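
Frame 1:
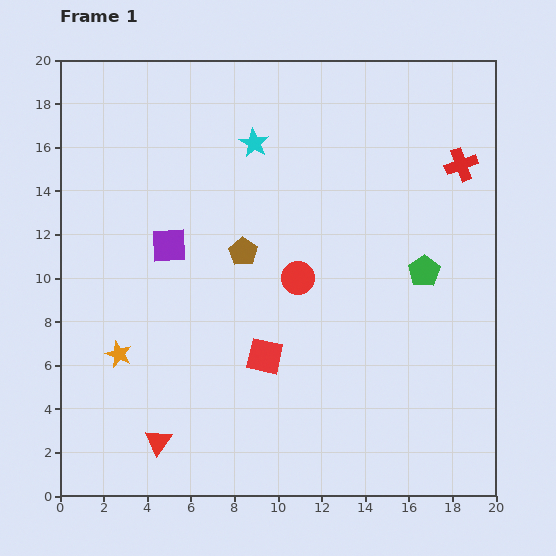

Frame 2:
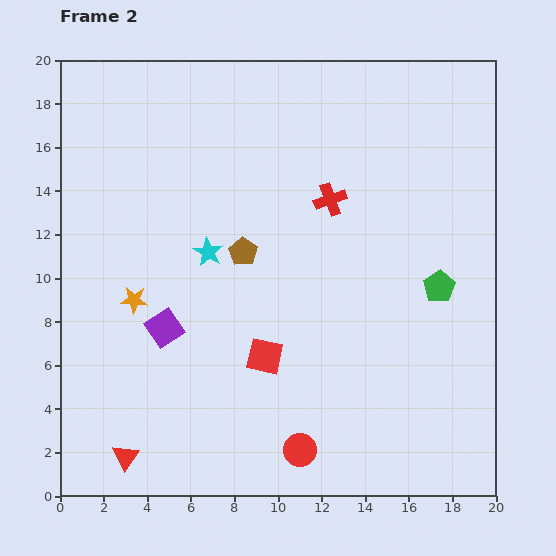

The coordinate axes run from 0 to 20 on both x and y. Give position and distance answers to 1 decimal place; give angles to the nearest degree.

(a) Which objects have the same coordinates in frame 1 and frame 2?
the red square, the brown pentagon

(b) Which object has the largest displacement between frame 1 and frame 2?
the red circle

(moved 7.9; next 6.2)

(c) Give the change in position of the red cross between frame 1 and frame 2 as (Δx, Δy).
(-6.0, -1.6)

The red cross was at (18.4, 15.2) in frame 1 and (12.4, 13.6) in frame 2.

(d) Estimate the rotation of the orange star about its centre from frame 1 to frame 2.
18° counter-clockwise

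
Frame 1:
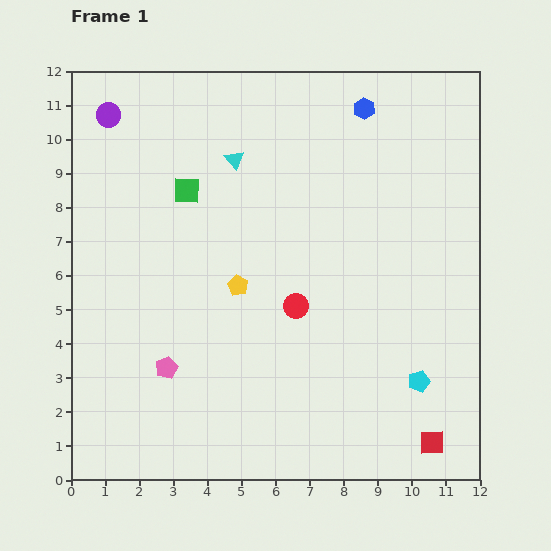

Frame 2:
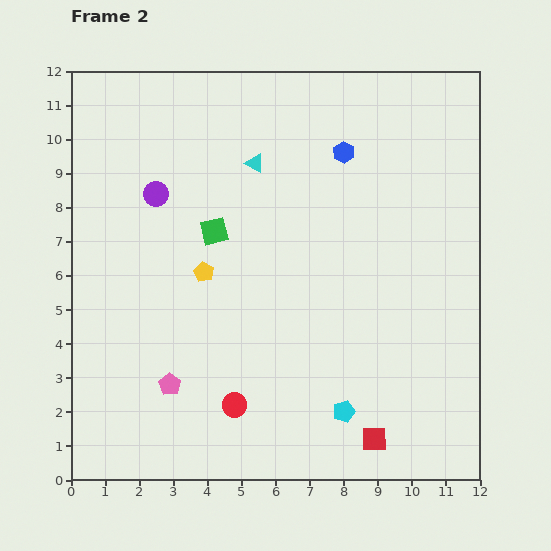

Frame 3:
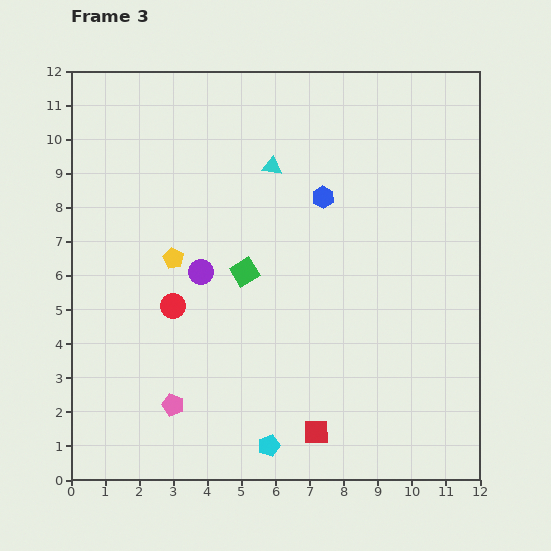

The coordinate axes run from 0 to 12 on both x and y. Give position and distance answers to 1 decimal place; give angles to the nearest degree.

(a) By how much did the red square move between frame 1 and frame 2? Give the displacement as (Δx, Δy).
(-1.7, 0.1)

The red square was at (10.6, 1.1) in frame 1 and (8.9, 1.2) in frame 2.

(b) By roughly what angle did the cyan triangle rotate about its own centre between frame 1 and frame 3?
45° counter-clockwise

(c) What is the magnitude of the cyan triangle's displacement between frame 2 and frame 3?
0.5

The cyan triangle moved from (5.4, 9.3) to (5.9, 9.2), a distance of √(0.5² + 0.1²) ≈ 0.5.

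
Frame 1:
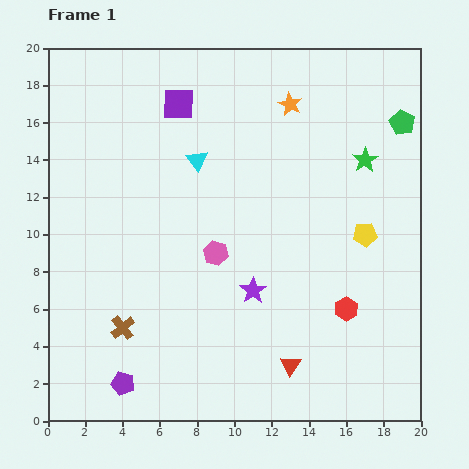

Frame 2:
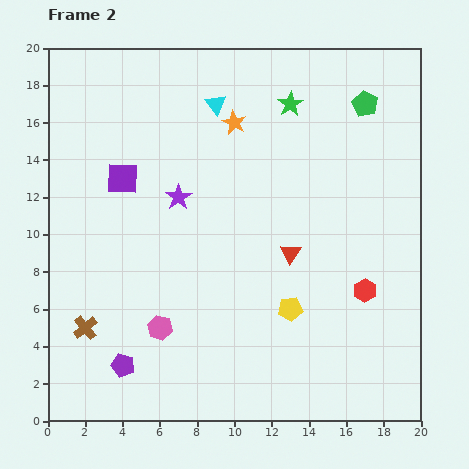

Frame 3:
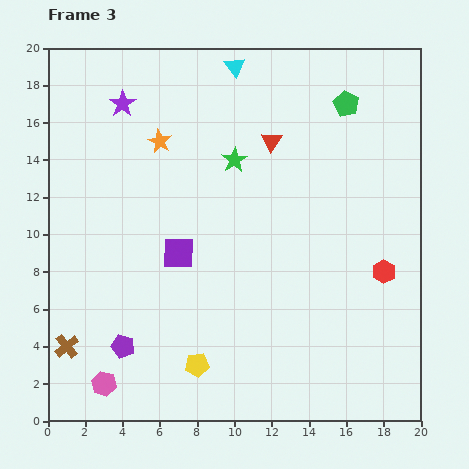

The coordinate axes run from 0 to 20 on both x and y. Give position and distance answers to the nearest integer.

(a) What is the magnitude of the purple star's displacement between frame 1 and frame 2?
6

The purple star moved from (11, 7) to (7, 12), a distance of √(4² + 5²) ≈ 6.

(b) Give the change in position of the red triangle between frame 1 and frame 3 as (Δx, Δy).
(-1, 12)

The red triangle was at (13, 3) in frame 1 and (12, 15) in frame 3.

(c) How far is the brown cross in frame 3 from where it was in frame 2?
1

The brown cross moved from (2, 5) to (1, 4), a distance of √(1² + 1²) ≈ 1.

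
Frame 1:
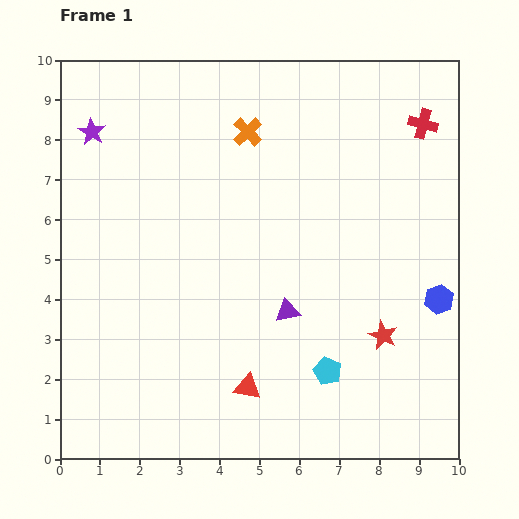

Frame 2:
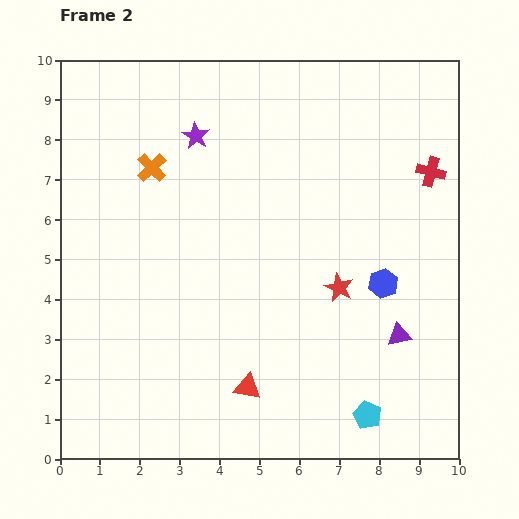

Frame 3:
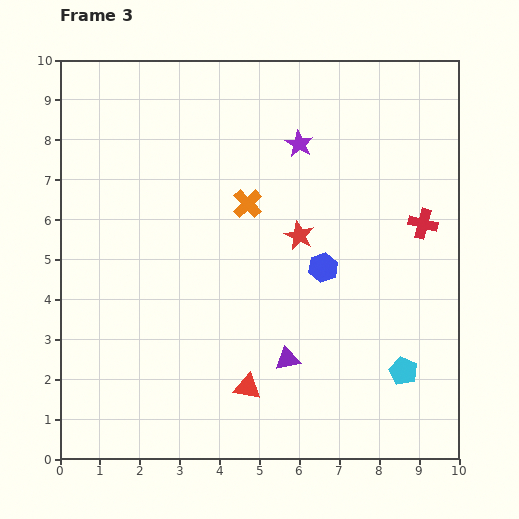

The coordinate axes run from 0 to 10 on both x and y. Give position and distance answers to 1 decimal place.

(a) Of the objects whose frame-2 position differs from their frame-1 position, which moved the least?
the red cross

(moved 1.2)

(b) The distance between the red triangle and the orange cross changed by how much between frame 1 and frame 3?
-1.8

Distance in frame 1: 6.4. Distance in frame 3: 4.6.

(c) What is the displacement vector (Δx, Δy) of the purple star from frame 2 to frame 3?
(2.6, -0.2)

The purple star was at (3.4, 8.1) in frame 2 and (6.0, 7.9) in frame 3.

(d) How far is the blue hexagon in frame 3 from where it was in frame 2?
1.6

The blue hexagon moved from (8.1, 4.4) to (6.6, 4.8), a distance of √(1.5² + 0.4²) ≈ 1.6.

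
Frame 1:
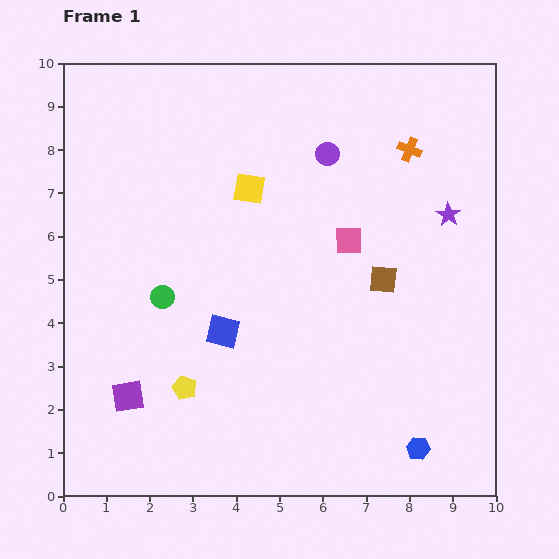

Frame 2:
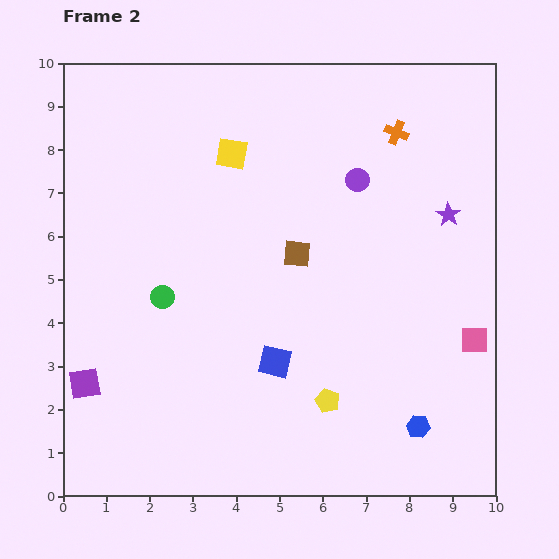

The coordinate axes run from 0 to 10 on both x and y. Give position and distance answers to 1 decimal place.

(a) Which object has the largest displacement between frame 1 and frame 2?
the pink square

(moved 3.7; next 3.3)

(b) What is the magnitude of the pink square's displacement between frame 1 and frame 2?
3.7

The pink square moved from (6.6, 5.9) to (9.5, 3.6), a distance of √(2.9² + 2.3²) ≈ 3.7.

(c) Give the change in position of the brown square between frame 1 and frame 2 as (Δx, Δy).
(-2.0, 0.6)

The brown square was at (7.4, 5.0) in frame 1 and (5.4, 5.6) in frame 2.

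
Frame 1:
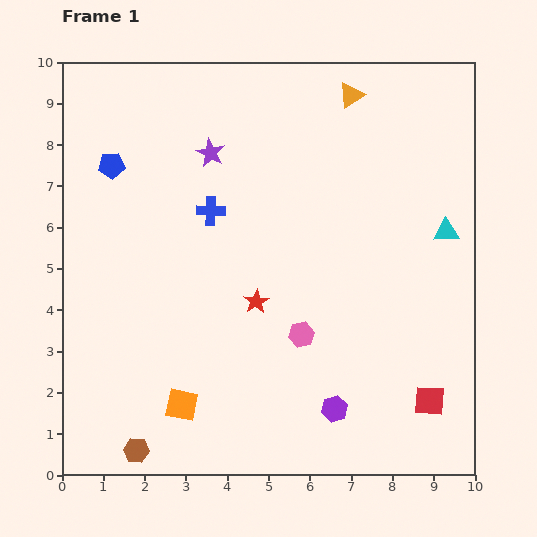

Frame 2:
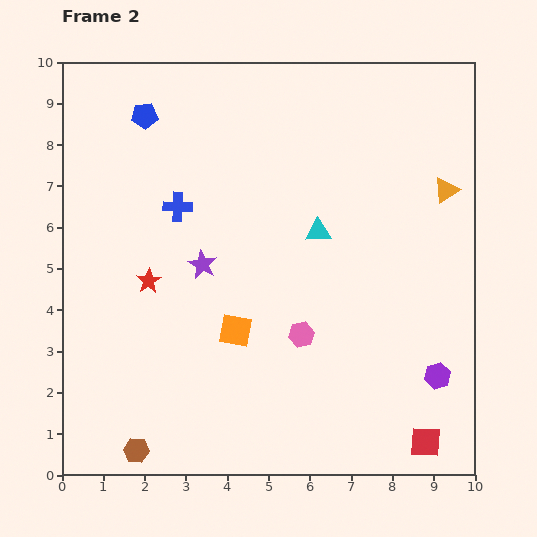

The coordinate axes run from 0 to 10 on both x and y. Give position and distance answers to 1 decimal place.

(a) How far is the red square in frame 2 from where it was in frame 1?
1.0

The red square moved from (8.9, 1.8) to (8.8, 0.8), a distance of √(0.1² + 1.0²) ≈ 1.0.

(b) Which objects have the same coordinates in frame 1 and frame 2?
the pink hexagon, the brown hexagon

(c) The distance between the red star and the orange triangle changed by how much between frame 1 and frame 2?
+2.0

Distance in frame 1: 5.5. Distance in frame 2: 7.5.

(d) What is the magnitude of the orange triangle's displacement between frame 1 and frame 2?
3.3

The orange triangle moved from (7.0, 9.2) to (9.3, 6.9), a distance of √(2.3² + 2.3²) ≈ 3.3.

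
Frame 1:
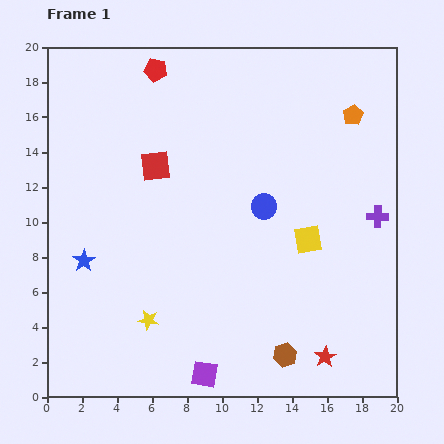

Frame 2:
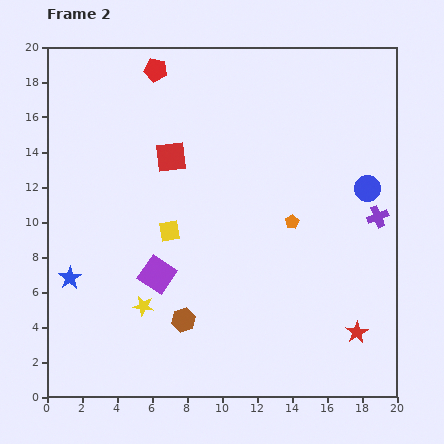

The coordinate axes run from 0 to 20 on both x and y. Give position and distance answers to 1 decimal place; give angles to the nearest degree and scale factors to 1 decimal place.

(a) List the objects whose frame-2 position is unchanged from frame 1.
the red pentagon, the purple cross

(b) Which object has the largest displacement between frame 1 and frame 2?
the yellow square

(moved 7.9; next 7.0)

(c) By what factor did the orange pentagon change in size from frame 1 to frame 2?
0.7×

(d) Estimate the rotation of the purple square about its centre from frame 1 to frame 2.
24° clockwise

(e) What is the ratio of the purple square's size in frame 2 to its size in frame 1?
1.3×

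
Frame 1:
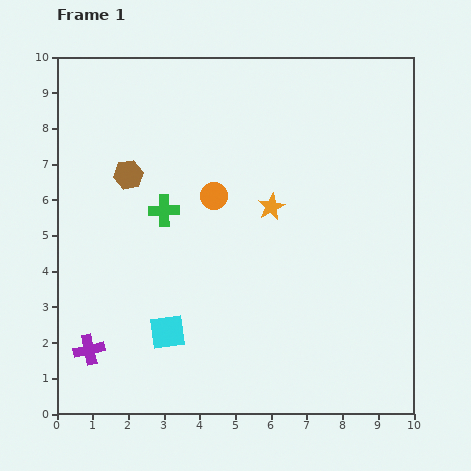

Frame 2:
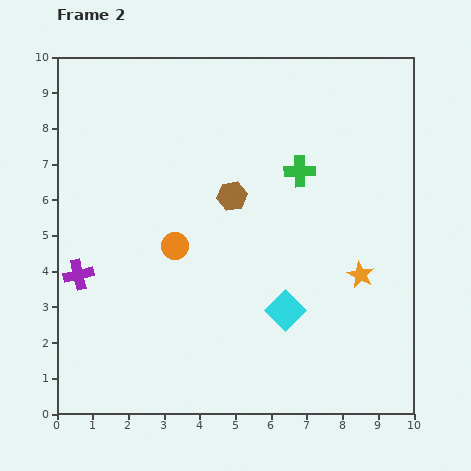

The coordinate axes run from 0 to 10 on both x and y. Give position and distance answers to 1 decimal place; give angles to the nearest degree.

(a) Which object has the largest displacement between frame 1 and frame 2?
the green cross

(moved 4.0; next 3.4)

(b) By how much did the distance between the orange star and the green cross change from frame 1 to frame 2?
+0.4

Distance in frame 1: 3.0. Distance in frame 2: 3.4.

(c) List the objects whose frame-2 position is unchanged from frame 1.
none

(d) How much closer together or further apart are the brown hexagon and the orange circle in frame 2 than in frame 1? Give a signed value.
-0.4

Distance in frame 1: 2.5. Distance in frame 2: 2.1.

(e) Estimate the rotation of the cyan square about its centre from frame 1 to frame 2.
37° counter-clockwise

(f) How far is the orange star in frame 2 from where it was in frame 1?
3.1

The orange star moved from (6.0, 5.8) to (8.5, 3.9), a distance of √(2.5² + 1.9²) ≈ 3.1.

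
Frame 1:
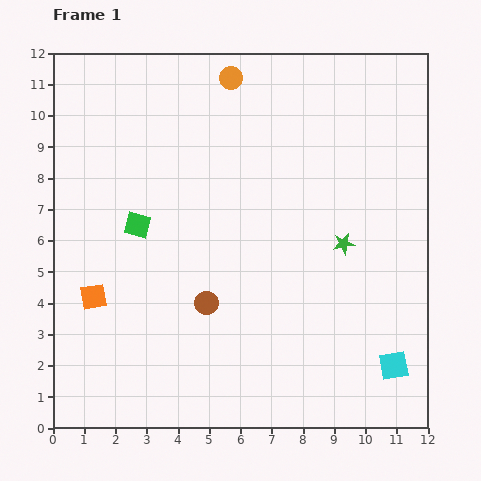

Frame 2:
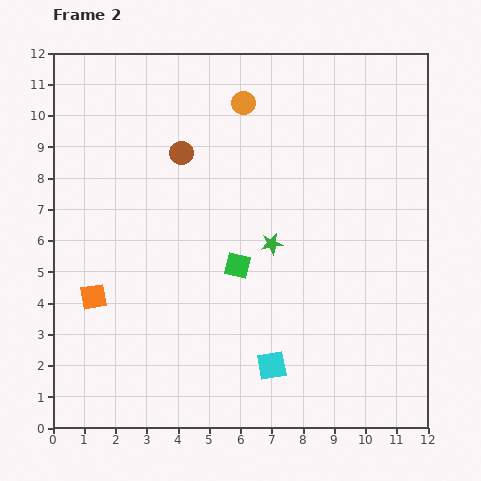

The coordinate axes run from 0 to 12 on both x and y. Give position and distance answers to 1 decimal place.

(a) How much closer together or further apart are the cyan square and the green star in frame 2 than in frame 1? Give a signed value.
-0.3

Distance in frame 1: 4.2. Distance in frame 2: 3.9.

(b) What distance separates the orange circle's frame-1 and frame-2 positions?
0.9

The orange circle moved from (5.7, 11.2) to (6.1, 10.4), a distance of √(0.4² + 0.8²) ≈ 0.9.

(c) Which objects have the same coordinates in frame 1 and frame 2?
the orange square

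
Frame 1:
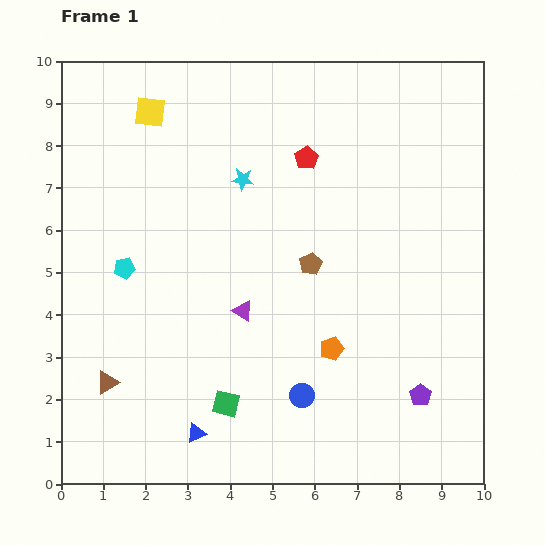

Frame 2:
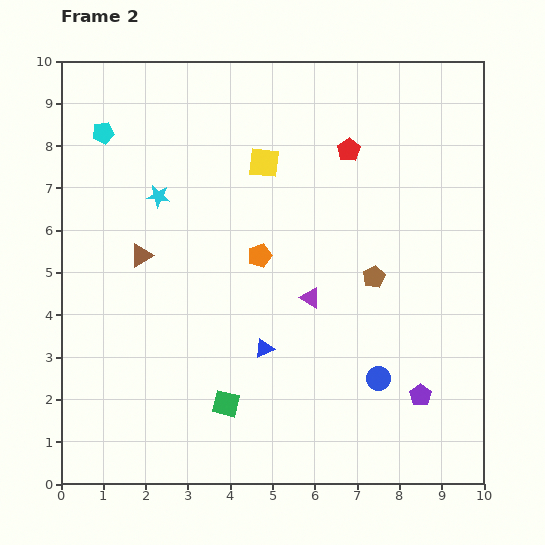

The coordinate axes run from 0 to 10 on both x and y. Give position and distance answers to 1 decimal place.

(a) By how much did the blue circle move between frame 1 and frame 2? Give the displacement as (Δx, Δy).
(1.8, 0.4)

The blue circle was at (5.7, 2.1) in frame 1 and (7.5, 2.5) in frame 2.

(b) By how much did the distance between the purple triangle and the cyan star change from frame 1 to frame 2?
+1.2

Distance in frame 1: 3.1. Distance in frame 2: 4.3.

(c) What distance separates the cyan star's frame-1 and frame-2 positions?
2.0

The cyan star moved from (4.3, 7.2) to (2.3, 6.8), a distance of √(2.0² + 0.4²) ≈ 2.0.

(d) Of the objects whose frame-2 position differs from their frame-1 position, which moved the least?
the red pentagon

(moved 1.0)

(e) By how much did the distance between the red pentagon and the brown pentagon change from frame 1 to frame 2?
+0.6

Distance in frame 1: 2.5. Distance in frame 2: 3.1.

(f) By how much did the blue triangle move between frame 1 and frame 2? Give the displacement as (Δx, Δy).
(1.6, 2.0)

The blue triangle was at (3.2, 1.2) in frame 1 and (4.8, 3.2) in frame 2.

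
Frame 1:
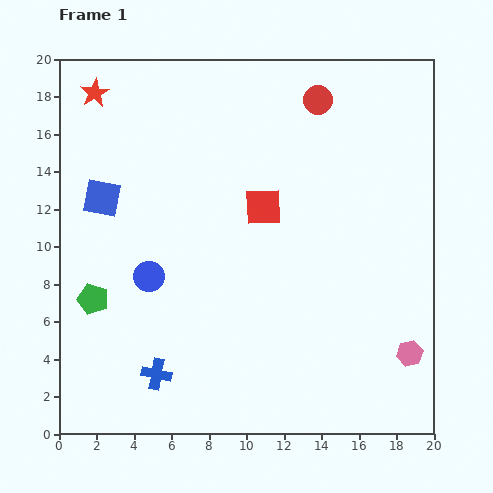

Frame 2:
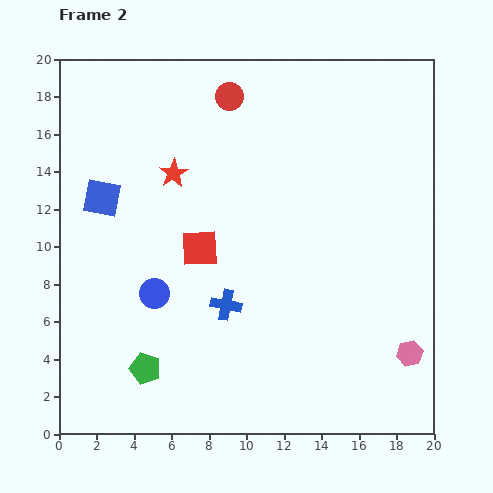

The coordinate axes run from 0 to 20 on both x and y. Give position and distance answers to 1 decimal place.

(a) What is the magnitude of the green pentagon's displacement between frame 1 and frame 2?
4.6

The green pentagon moved from (1.8, 7.2) to (4.6, 3.5), a distance of √(2.8² + 3.7²) ≈ 4.6.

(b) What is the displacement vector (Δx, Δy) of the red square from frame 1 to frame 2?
(-3.4, -2.2)

The red square was at (10.9, 12.1) in frame 1 and (7.5, 9.9) in frame 2.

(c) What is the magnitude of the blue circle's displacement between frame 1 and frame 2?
0.9

The blue circle moved from (4.8, 8.4) to (5.1, 7.5), a distance of √(0.3² + 0.9²) ≈ 0.9.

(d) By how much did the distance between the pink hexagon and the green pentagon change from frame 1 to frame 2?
-3.0

Distance in frame 1: 17.1. Distance in frame 2: 14.1.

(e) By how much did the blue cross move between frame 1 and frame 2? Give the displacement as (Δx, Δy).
(3.7, 3.7)

The blue cross was at (5.2, 3.2) in frame 1 and (8.9, 6.9) in frame 2.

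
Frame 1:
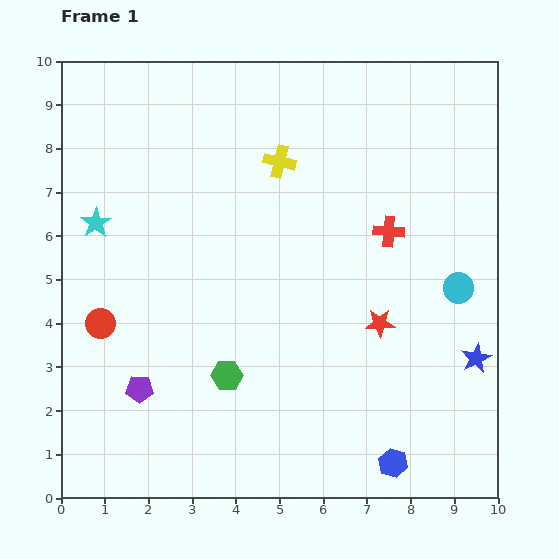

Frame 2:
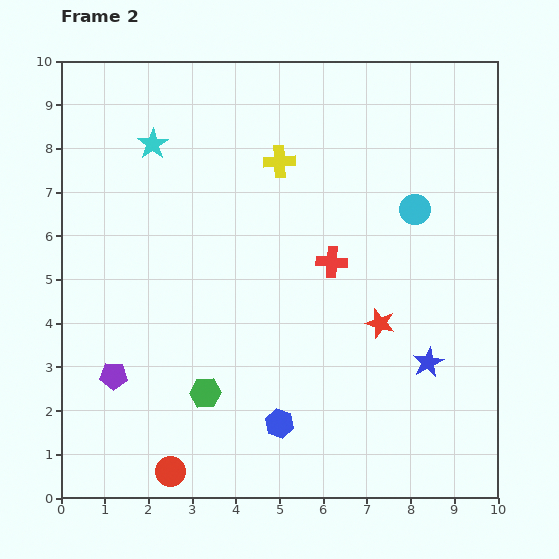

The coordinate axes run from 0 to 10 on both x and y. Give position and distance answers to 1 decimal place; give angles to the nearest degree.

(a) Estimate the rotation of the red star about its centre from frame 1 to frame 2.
18° clockwise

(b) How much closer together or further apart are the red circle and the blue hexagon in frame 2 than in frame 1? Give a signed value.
-4.7

Distance in frame 1: 7.4. Distance in frame 2: 2.7.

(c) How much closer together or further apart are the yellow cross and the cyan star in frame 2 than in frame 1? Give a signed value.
-1.5

Distance in frame 1: 4.4. Distance in frame 2: 2.9.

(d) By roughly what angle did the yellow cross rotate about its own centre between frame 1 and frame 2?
16° counter-clockwise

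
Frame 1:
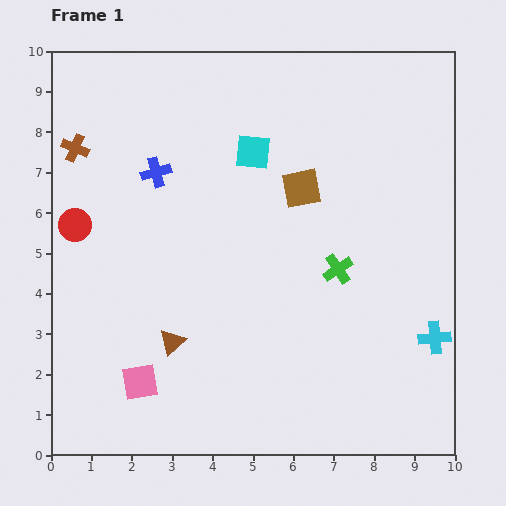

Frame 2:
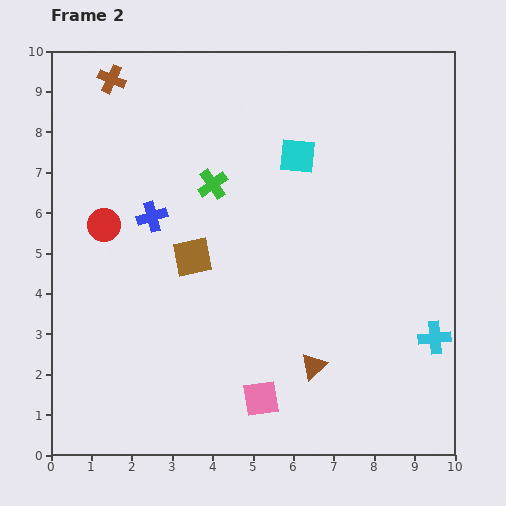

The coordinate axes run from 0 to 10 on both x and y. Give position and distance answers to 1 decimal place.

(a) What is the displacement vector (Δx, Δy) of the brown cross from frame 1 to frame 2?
(0.9, 1.7)

The brown cross was at (0.6, 7.6) in frame 1 and (1.5, 9.3) in frame 2.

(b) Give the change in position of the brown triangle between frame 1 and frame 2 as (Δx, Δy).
(3.5, -0.6)

The brown triangle was at (3.0, 2.8) in frame 1 and (6.5, 2.2) in frame 2.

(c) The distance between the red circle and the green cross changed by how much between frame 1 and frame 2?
-3.7

Distance in frame 1: 6.6. Distance in frame 2: 2.9.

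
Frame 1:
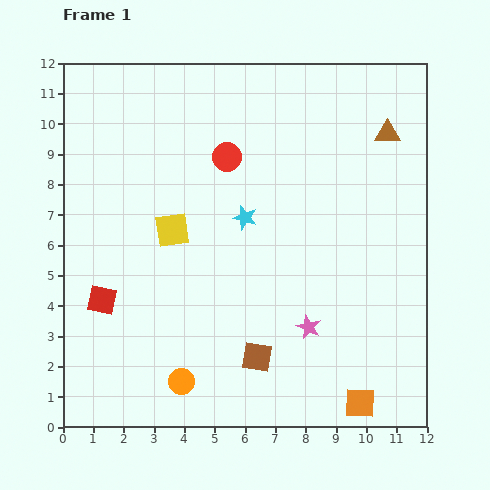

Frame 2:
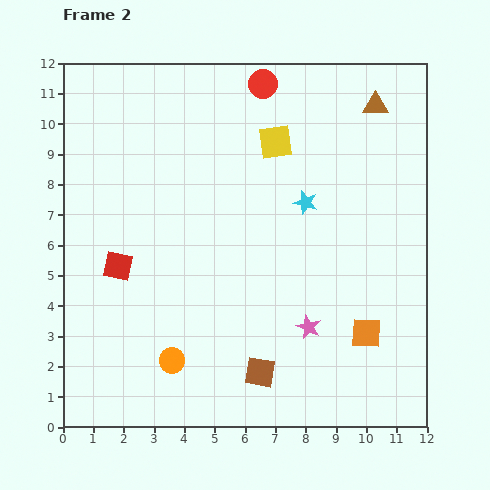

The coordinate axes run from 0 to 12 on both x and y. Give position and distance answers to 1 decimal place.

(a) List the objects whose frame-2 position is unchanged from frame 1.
the pink star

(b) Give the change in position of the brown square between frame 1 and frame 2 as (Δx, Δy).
(0.1, -0.5)

The brown square was at (6.4, 2.3) in frame 1 and (6.5, 1.8) in frame 2.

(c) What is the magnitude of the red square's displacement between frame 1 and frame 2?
1.2

The red square moved from (1.3, 4.2) to (1.8, 5.3), a distance of √(0.5² + 1.1²) ≈ 1.2.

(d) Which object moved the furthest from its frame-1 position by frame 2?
the yellow square

(moved 4.5; next 2.7)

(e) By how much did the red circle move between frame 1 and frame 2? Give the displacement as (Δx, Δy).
(1.2, 2.4)

The red circle was at (5.4, 8.9) in frame 1 and (6.6, 11.3) in frame 2.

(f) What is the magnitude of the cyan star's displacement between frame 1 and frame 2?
2.1

The cyan star moved from (6.0, 6.9) to (8.0, 7.4), a distance of √(2.0² + 0.5²) ≈ 2.1.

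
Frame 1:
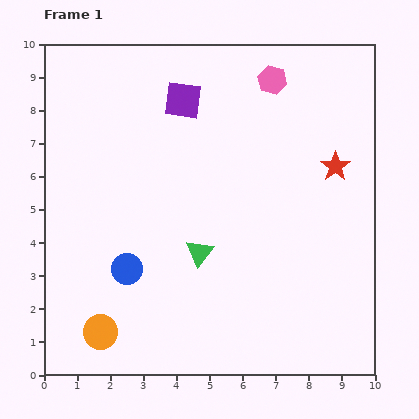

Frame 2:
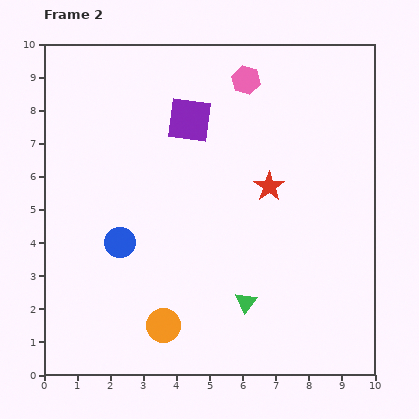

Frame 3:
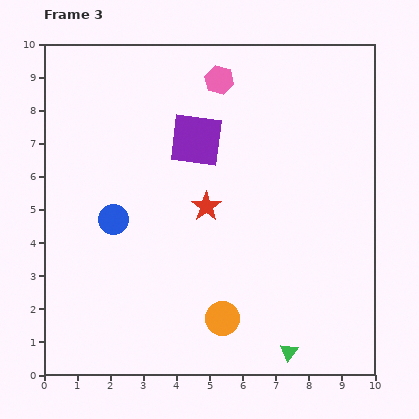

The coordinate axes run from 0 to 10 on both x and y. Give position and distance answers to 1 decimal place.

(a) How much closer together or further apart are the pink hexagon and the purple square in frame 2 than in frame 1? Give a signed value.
-0.7

Distance in frame 1: 2.8. Distance in frame 2: 2.1.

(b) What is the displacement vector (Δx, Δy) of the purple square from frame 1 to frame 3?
(0.4, -1.2)

The purple square was at (4.2, 8.3) in frame 1 and (4.6, 7.1) in frame 3.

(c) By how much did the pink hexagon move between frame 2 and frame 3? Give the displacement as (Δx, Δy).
(-0.8, 0.0)

The pink hexagon was at (6.1, 8.9) in frame 2 and (5.3, 8.9) in frame 3.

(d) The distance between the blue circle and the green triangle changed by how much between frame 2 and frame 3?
+2.4

Distance in frame 2: 4.2. Distance in frame 3: 6.6.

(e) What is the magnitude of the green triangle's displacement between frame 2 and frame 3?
2.0

The green triangle moved from (6.1, 2.2) to (7.4, 0.7), a distance of √(1.3² + 1.5²) ≈ 2.0.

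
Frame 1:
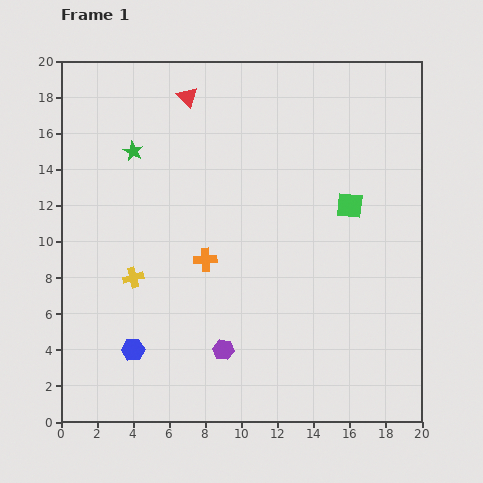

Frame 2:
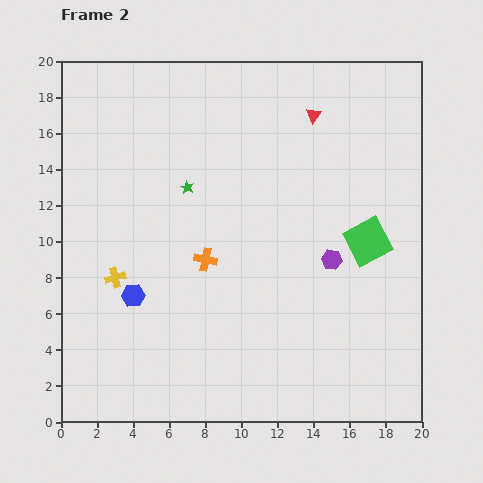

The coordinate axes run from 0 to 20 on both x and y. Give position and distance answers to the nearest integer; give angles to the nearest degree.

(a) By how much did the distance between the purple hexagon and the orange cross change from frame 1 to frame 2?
+2

Distance in frame 1: 5. Distance in frame 2: 7.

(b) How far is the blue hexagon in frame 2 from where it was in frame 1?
3

The blue hexagon moved from (4, 4) to (4, 7), a distance of √(0² + 3²) ≈ 3.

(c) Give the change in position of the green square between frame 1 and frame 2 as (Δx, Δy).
(1, -2)

The green square was at (16, 12) in frame 1 and (17, 10) in frame 2.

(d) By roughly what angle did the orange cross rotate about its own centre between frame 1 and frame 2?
15° clockwise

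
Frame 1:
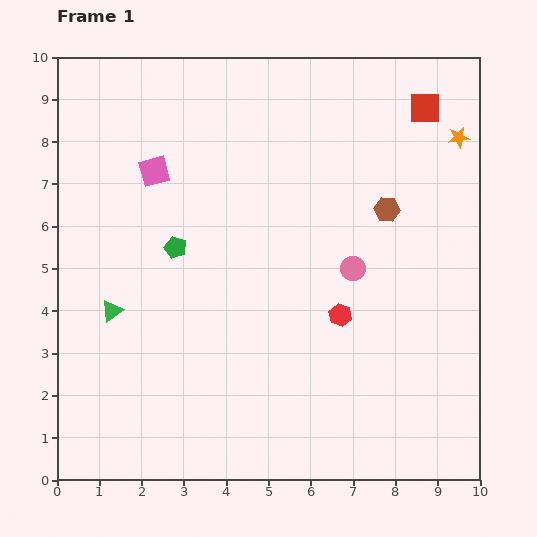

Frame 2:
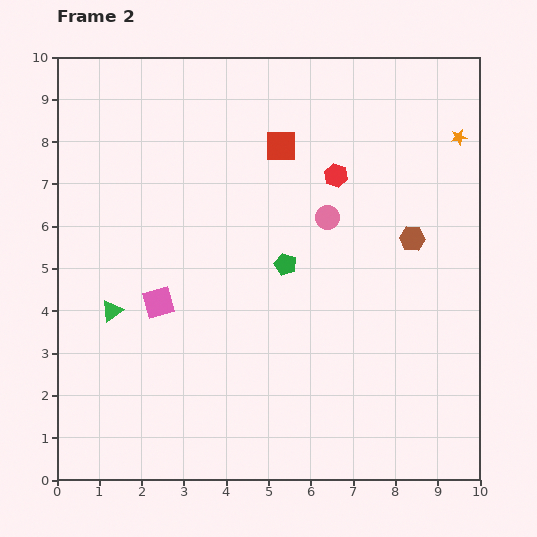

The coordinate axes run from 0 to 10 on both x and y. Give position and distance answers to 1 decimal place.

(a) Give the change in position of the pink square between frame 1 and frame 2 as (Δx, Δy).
(0.1, -3.1)

The pink square was at (2.3, 7.3) in frame 1 and (2.4, 4.2) in frame 2.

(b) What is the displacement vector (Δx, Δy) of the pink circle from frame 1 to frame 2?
(-0.6, 1.2)

The pink circle was at (7.0, 5.0) in frame 1 and (6.4, 6.2) in frame 2.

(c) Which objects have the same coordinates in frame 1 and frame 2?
the green triangle, the orange star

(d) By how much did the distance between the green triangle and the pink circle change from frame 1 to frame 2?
-0.2

Distance in frame 1: 5.8. Distance in frame 2: 5.6.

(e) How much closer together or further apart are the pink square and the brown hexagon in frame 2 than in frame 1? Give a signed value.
+0.6

Distance in frame 1: 5.6. Distance in frame 2: 6.2.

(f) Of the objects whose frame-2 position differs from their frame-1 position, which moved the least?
the brown hexagon

(moved 0.9)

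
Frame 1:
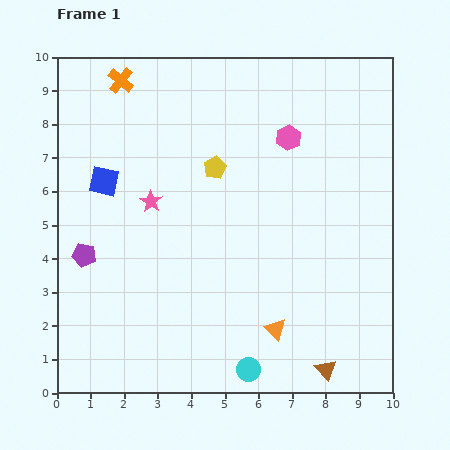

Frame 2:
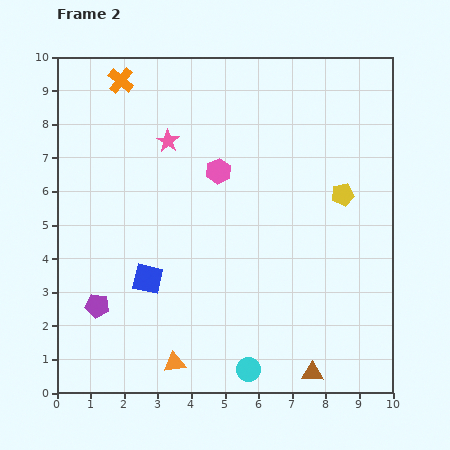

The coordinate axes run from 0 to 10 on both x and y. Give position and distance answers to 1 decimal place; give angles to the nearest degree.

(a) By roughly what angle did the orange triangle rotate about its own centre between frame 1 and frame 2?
52° counter-clockwise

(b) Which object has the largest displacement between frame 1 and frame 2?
the yellow pentagon

(moved 3.9; next 3.2)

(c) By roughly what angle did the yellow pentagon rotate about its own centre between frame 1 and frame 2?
16° clockwise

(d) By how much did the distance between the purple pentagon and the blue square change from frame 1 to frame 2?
-0.6

Distance in frame 1: 2.3. Distance in frame 2: 1.7.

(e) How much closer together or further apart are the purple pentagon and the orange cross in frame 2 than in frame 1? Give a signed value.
+1.4

Distance in frame 1: 5.3. Distance in frame 2: 6.7.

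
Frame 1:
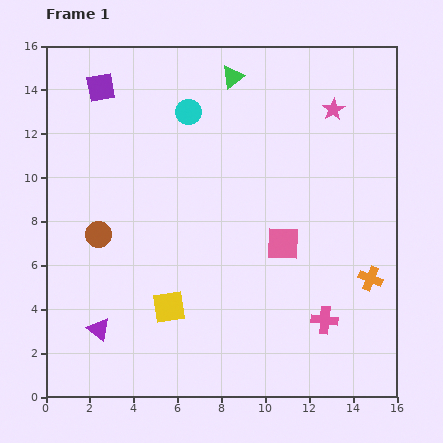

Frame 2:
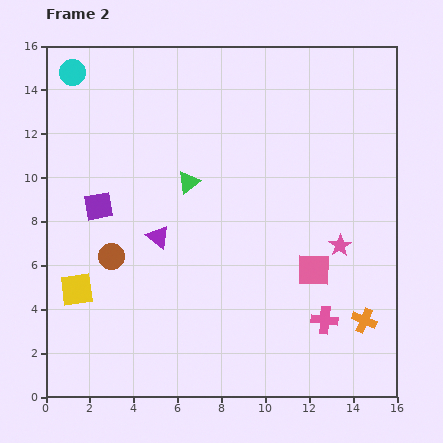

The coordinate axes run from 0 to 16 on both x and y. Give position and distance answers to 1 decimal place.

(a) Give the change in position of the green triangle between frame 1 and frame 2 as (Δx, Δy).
(-2.0, -4.8)

The green triangle was at (8.5, 14.6) in frame 1 and (6.5, 9.8) in frame 2.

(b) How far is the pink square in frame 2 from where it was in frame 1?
1.8

The pink square moved from (10.8, 7.0) to (12.2, 5.8), a distance of √(1.4² + 1.2²) ≈ 1.8.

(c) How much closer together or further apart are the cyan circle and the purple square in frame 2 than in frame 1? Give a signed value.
+2.1

Distance in frame 1: 4.1. Distance in frame 2: 6.2.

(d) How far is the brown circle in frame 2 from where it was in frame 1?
1.2

The brown circle moved from (2.4, 7.4) to (3.0, 6.4), a distance of √(0.6² + 1.0²) ≈ 1.2.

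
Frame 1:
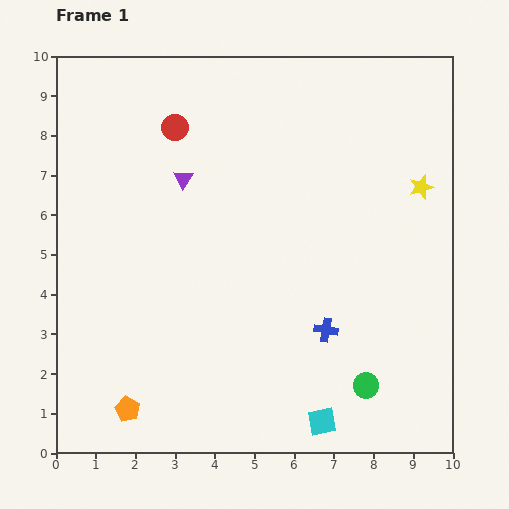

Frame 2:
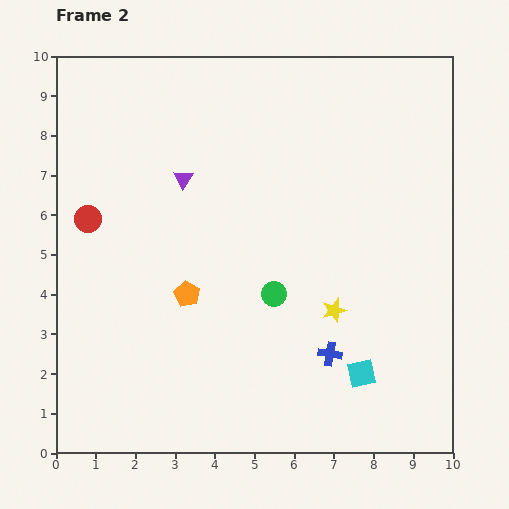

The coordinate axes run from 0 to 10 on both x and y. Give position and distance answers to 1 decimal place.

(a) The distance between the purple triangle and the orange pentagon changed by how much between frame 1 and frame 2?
-3.1

Distance in frame 1: 6.0. Distance in frame 2: 2.9.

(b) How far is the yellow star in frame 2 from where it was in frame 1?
3.8

The yellow star moved from (9.2, 6.7) to (7.0, 3.6), a distance of √(2.2² + 3.1²) ≈ 3.8.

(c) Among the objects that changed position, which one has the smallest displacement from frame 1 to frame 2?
the blue cross

(moved 0.6)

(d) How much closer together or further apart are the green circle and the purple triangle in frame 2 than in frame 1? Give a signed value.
-3.2

Distance in frame 1: 6.9. Distance in frame 2: 3.7.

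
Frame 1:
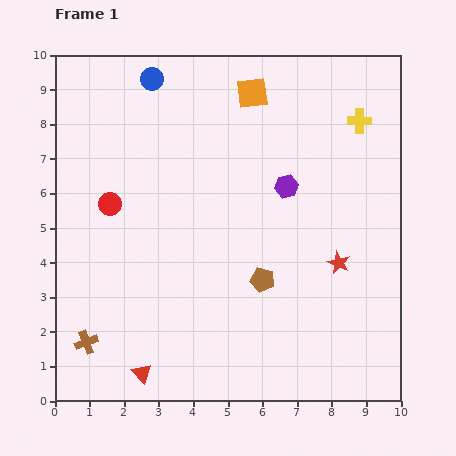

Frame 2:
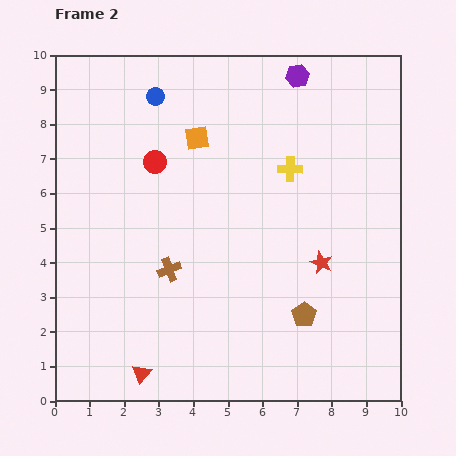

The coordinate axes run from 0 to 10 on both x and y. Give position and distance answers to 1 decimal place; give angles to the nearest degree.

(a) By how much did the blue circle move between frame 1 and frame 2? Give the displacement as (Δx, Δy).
(0.1, -0.5)

The blue circle was at (2.8, 9.3) in frame 1 and (2.9, 8.8) in frame 2.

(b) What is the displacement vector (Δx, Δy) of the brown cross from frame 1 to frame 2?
(2.4, 2.1)

The brown cross was at (0.9, 1.7) in frame 1 and (3.3, 3.8) in frame 2.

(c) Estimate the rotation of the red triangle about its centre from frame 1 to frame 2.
21° clockwise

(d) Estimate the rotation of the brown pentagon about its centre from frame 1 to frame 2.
24° clockwise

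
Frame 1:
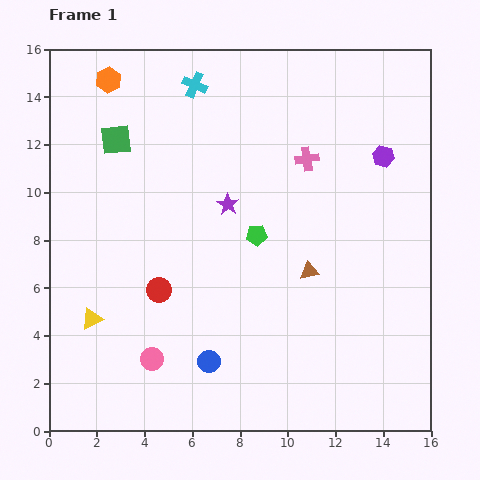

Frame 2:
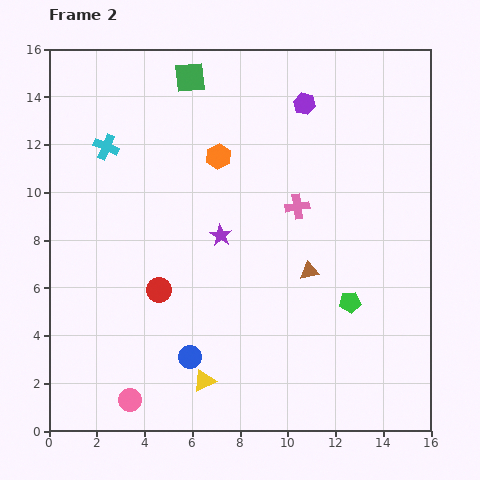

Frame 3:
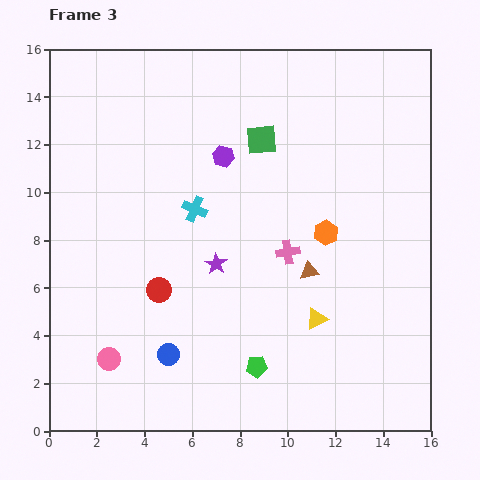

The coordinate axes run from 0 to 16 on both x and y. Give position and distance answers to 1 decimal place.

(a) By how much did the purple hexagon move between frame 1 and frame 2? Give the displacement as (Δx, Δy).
(-3.3, 2.2)

The purple hexagon was at (14.0, 11.5) in frame 1 and (10.7, 13.7) in frame 2.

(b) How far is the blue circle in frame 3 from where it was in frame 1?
1.7

The blue circle moved from (6.7, 2.9) to (5.0, 3.2), a distance of √(1.7² + 0.3²) ≈ 1.7.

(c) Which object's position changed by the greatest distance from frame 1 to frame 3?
the orange hexagon

(moved 11.1; next 9.4)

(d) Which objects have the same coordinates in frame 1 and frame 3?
the red circle, the brown triangle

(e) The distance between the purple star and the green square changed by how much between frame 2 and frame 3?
-1.2

Distance in frame 2: 6.7. Distance in frame 3: 5.5.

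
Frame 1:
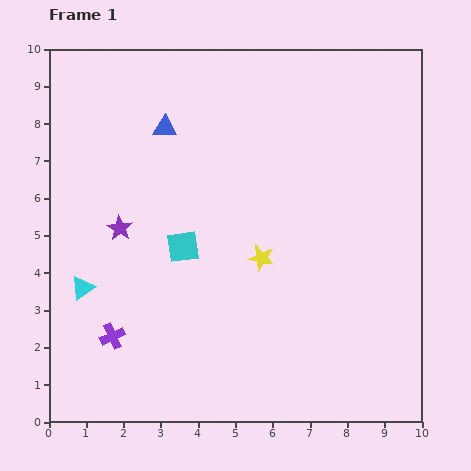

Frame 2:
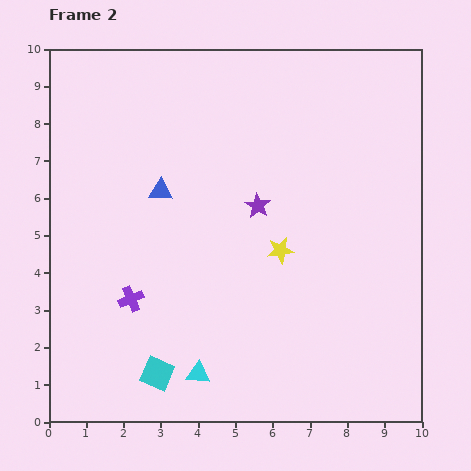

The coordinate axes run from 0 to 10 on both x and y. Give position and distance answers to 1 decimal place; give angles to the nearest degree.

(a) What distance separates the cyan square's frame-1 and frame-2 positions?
3.5

The cyan square moved from (3.6, 4.7) to (2.9, 1.3), a distance of √(0.7² + 3.4²) ≈ 3.5.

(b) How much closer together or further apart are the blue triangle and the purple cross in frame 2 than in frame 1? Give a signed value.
-2.8

Distance in frame 1: 5.8. Distance in frame 2: 3.0.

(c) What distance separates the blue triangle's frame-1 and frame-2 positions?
1.7

The blue triangle moved from (3.1, 7.9) to (3.0, 6.2), a distance of √(0.1² + 1.7²) ≈ 1.7.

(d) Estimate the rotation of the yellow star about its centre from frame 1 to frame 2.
21° counter-clockwise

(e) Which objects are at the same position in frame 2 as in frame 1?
none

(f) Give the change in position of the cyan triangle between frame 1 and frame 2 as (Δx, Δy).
(3.1, -2.3)

The cyan triangle was at (0.9, 3.6) in frame 1 and (4.0, 1.3) in frame 2.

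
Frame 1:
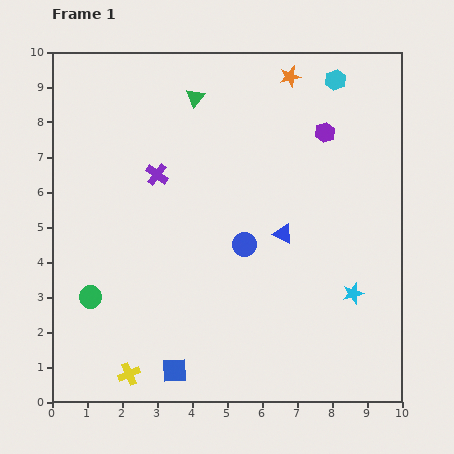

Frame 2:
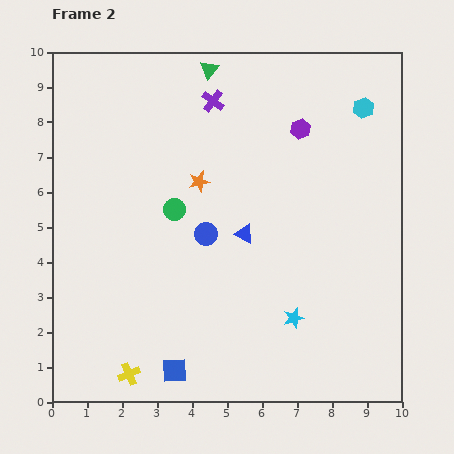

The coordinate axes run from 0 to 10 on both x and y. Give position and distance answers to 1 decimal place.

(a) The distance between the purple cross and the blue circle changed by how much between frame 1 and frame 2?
+0.6

Distance in frame 1: 3.2. Distance in frame 2: 3.8.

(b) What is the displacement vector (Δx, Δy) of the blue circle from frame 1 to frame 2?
(-1.1, 0.3)

The blue circle was at (5.5, 4.5) in frame 1 and (4.4, 4.8) in frame 2.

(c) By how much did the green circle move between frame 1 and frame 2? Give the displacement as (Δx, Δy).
(2.4, 2.5)

The green circle was at (1.1, 3.0) in frame 1 and (3.5, 5.5) in frame 2.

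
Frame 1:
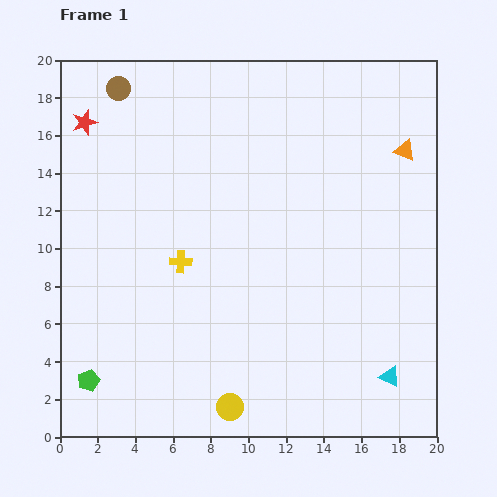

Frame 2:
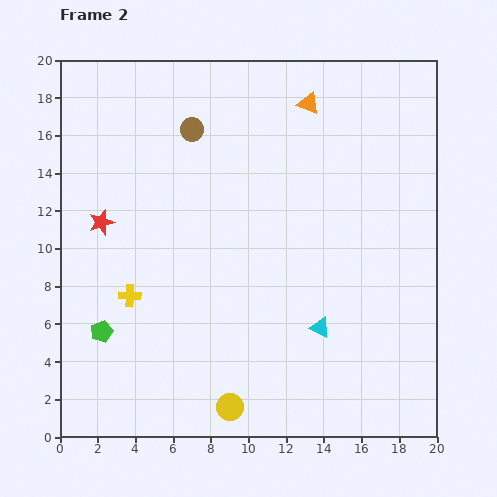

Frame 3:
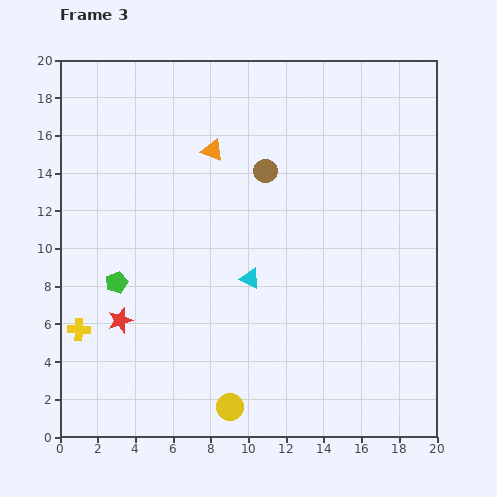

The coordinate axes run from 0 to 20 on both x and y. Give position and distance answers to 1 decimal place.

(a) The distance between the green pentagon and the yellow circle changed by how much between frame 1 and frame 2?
+0.3

Distance in frame 1: 7.6. Distance in frame 2: 7.9.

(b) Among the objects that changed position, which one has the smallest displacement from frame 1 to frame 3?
the green pentagon

(moved 5.4)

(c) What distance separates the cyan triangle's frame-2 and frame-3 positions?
4.5

The cyan triangle moved from (13.8, 5.8) to (10.1, 8.4), a distance of √(3.7² + 2.6²) ≈ 4.5.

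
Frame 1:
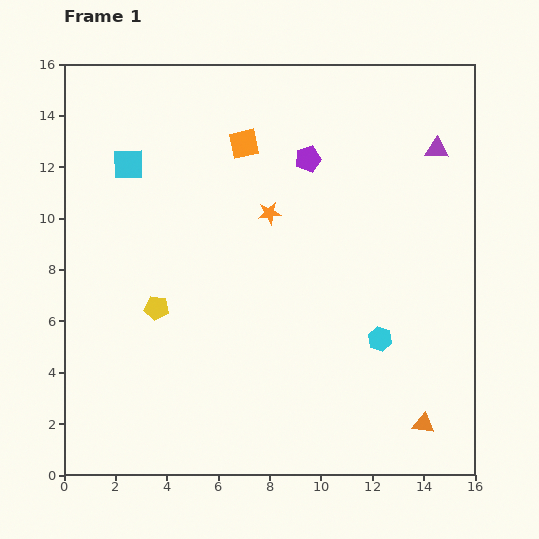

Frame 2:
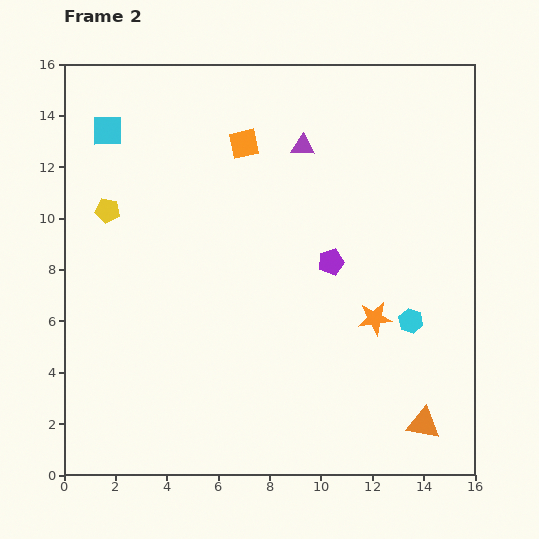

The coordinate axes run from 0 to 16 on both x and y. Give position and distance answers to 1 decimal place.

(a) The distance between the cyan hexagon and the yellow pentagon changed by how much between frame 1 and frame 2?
+3.8

Distance in frame 1: 8.8. Distance in frame 2: 12.6.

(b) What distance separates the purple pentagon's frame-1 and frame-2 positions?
4.1

The purple pentagon moved from (9.5, 12.3) to (10.4, 8.3), a distance of √(0.9² + 4.0²) ≈ 4.1.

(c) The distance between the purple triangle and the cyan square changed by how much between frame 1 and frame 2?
-4.4

Distance in frame 1: 12.0. Distance in frame 2: 7.6.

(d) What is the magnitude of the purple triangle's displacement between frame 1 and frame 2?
5.2

The purple triangle moved from (14.5, 12.7) to (9.3, 12.8), a distance of √(5.2² + 0.1²) ≈ 5.2.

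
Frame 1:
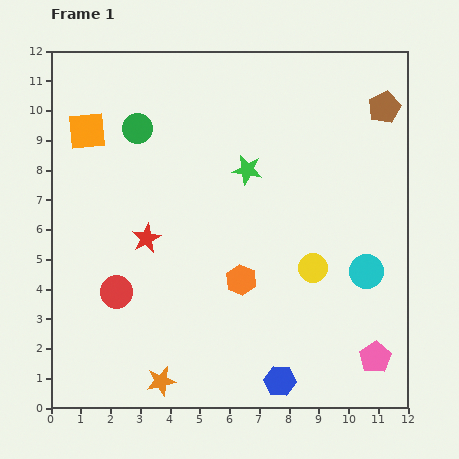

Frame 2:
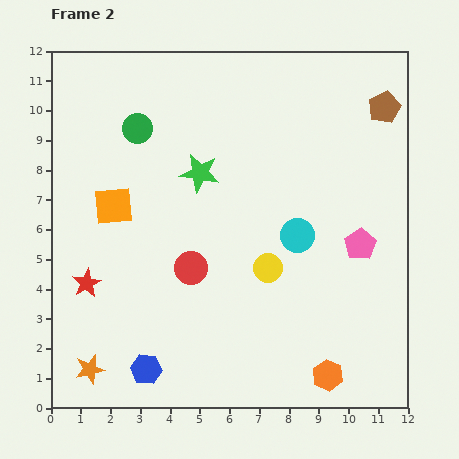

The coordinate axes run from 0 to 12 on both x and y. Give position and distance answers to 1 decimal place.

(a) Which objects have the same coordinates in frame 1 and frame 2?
the green circle, the brown pentagon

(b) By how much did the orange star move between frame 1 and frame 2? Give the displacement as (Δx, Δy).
(-2.4, 0.4)

The orange star was at (3.7, 0.9) in frame 1 and (1.3, 1.3) in frame 2.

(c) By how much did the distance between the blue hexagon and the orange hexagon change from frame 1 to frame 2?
+2.5

Distance in frame 1: 3.6. Distance in frame 2: 6.1.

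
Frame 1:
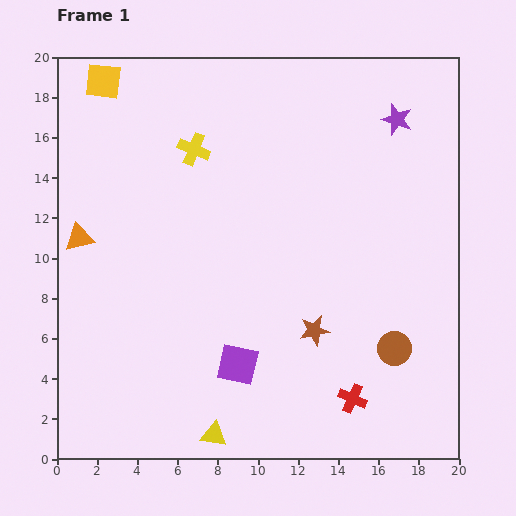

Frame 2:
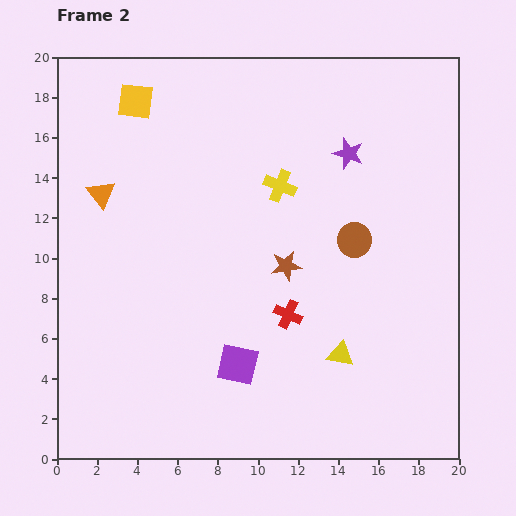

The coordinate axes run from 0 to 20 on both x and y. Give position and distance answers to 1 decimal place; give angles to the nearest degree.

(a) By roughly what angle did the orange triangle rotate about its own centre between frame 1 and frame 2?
53° counter-clockwise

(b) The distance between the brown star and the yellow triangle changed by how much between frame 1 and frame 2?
-2.0

Distance in frame 1: 7.2. Distance in frame 2: 5.2.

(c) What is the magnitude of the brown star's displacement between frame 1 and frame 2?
3.5

The brown star moved from (12.8, 6.4) to (11.4, 9.6), a distance of √(1.4² + 3.2²) ≈ 3.5.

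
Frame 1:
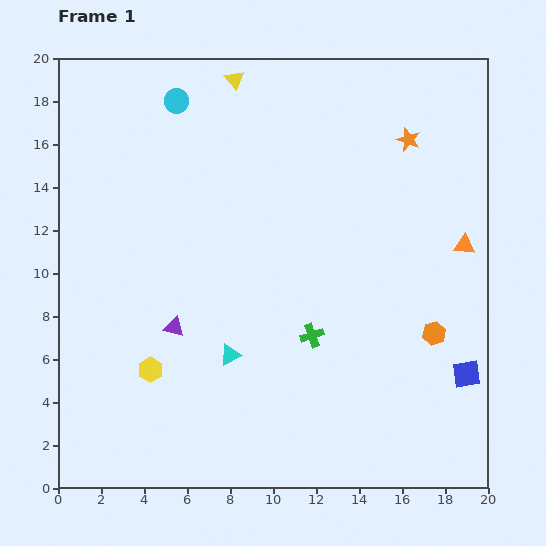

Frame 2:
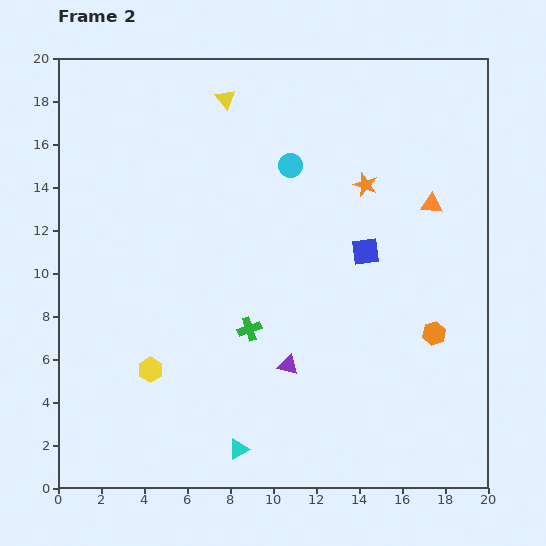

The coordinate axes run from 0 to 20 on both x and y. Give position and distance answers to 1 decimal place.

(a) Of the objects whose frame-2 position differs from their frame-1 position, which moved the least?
the yellow triangle

(moved 1.0)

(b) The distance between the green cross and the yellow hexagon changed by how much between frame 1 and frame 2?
-2.7

Distance in frame 1: 7.7. Distance in frame 2: 5.0.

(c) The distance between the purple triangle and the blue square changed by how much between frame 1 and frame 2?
-7.4

Distance in frame 1: 13.8. Distance in frame 2: 6.4.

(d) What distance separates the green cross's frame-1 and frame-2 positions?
2.9

The green cross moved from (11.8, 7.1) to (8.9, 7.4), a distance of √(2.9² + 0.3²) ≈ 2.9.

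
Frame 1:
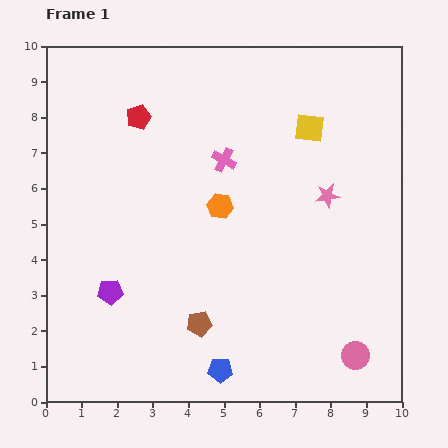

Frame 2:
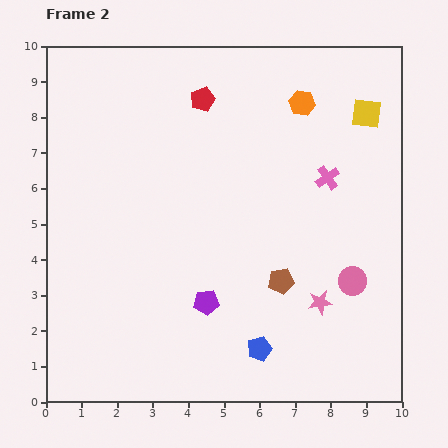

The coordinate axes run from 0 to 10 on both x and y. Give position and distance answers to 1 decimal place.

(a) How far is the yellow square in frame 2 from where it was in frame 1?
1.6

The yellow square moved from (7.4, 7.7) to (9.0, 8.1), a distance of √(1.6² + 0.4²) ≈ 1.6.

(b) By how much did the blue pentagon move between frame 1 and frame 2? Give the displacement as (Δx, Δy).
(1.1, 0.6)

The blue pentagon was at (4.9, 0.9) in frame 1 and (6.0, 1.5) in frame 2.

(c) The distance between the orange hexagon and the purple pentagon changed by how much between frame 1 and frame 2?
+2.3

Distance in frame 1: 3.9. Distance in frame 2: 6.2.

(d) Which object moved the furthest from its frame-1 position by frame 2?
the orange hexagon

(moved 3.7; next 3.0)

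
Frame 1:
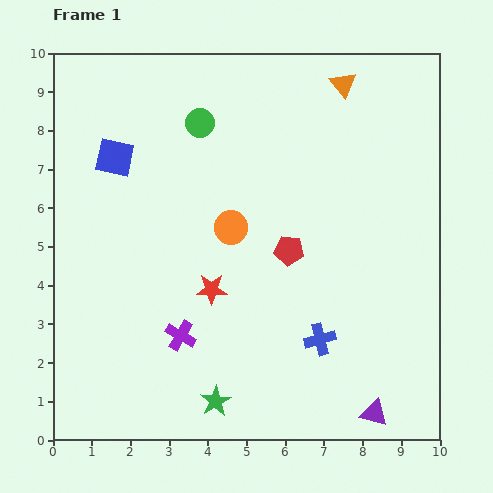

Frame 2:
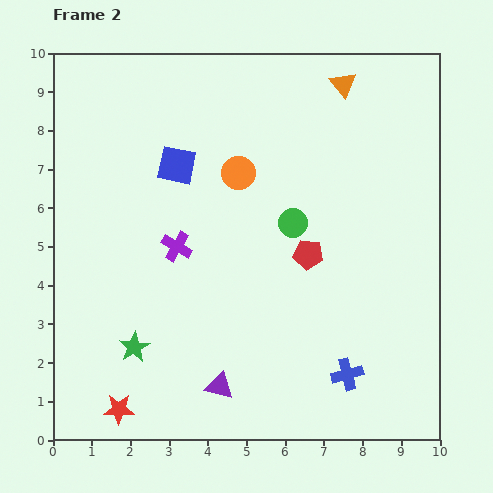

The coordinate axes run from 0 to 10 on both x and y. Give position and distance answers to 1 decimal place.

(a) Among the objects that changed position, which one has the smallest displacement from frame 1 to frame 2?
the red pentagon

(moved 0.5)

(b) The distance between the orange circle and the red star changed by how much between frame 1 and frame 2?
+5.1

Distance in frame 1: 1.7. Distance in frame 2: 6.8.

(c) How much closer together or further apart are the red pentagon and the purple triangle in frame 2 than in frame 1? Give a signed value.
-0.6

Distance in frame 1: 4.7. Distance in frame 2: 4.1.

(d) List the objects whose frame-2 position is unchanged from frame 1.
the orange triangle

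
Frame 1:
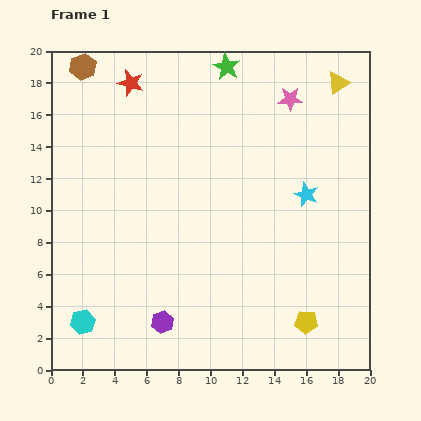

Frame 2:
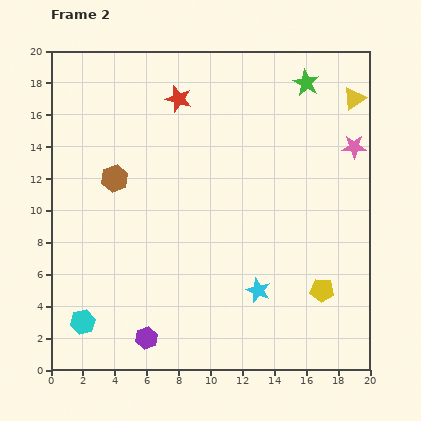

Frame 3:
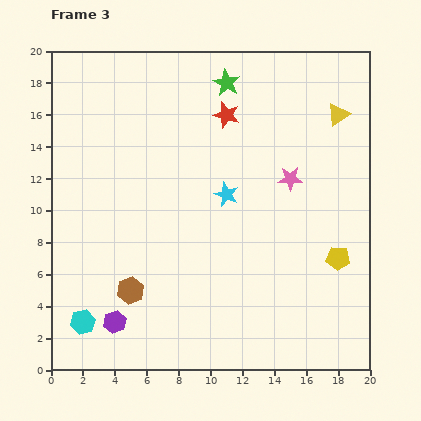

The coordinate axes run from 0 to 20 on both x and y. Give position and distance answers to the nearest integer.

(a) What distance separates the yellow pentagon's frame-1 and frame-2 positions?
2

The yellow pentagon moved from (16, 3) to (17, 5), a distance of √(1² + 2²) ≈ 2.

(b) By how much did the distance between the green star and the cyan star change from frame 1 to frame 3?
-2

Distance in frame 1: 9. Distance in frame 3: 7.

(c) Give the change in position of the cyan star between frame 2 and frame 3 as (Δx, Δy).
(-2, 6)

The cyan star was at (13, 5) in frame 2 and (11, 11) in frame 3.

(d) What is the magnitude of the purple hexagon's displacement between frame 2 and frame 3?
2

The purple hexagon moved from (6, 2) to (4, 3), a distance of √(2² + 1²) ≈ 2.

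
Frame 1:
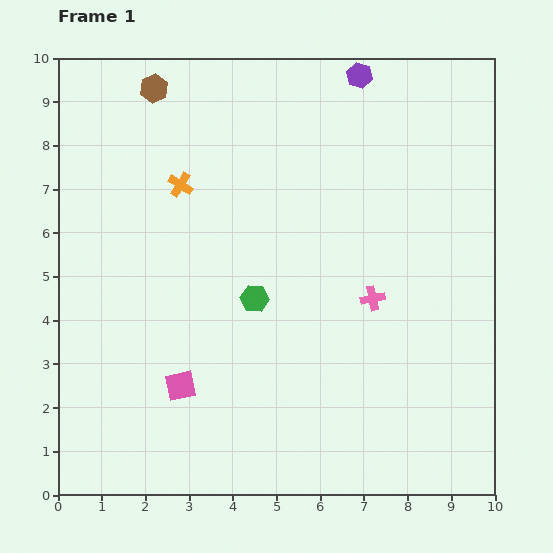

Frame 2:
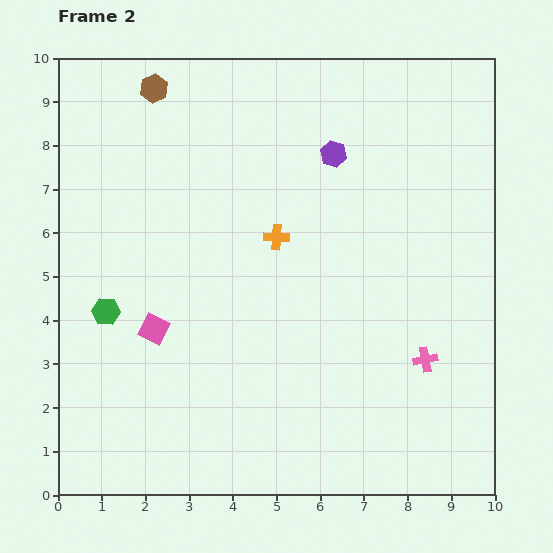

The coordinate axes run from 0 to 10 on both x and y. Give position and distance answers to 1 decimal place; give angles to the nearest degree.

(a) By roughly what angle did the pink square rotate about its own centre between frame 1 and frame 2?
38° clockwise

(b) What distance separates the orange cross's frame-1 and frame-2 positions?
2.5

The orange cross moved from (2.8, 7.1) to (5.0, 5.9), a distance of √(2.2² + 1.2²) ≈ 2.5.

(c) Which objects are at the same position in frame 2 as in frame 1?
the brown hexagon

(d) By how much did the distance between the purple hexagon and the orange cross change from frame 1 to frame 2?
-2.5

Distance in frame 1: 4.8. Distance in frame 2: 2.3.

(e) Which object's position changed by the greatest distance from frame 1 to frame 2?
the green hexagon

(moved 3.4; next 2.5)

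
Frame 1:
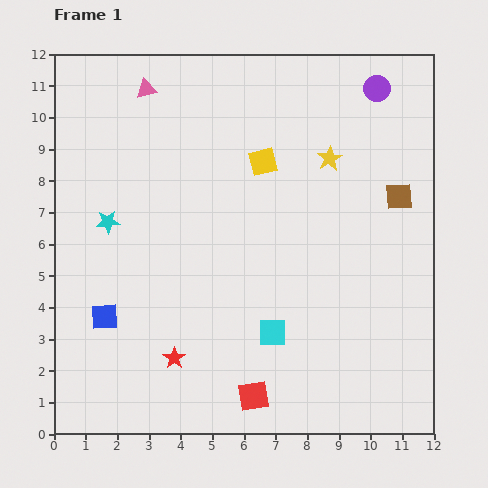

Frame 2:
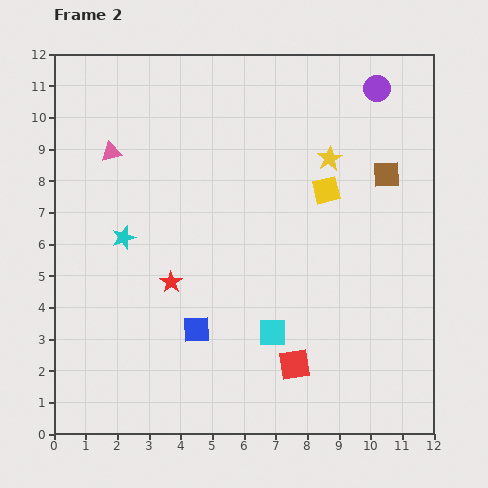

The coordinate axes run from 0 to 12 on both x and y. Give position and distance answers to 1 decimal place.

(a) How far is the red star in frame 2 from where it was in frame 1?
2.4

The red star moved from (3.8, 2.4) to (3.7, 4.8), a distance of √(0.1² + 2.4²) ≈ 2.4.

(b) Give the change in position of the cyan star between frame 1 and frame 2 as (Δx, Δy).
(0.5, -0.5)

The cyan star was at (1.7, 6.7) in frame 1 and (2.2, 6.2) in frame 2.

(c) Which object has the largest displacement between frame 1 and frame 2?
the blue square

(moved 2.9; next 2.4)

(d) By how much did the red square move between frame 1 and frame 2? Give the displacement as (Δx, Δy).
(1.3, 1.0)

The red square was at (6.3, 1.2) in frame 1 and (7.6, 2.2) in frame 2.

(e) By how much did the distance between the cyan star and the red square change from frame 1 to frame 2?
-0.5

Distance in frame 1: 7.2. Distance in frame 2: 6.7.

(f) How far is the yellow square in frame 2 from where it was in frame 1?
2.2

The yellow square moved from (6.6, 8.6) to (8.6, 7.7), a distance of √(2.0² + 0.9²) ≈ 2.2.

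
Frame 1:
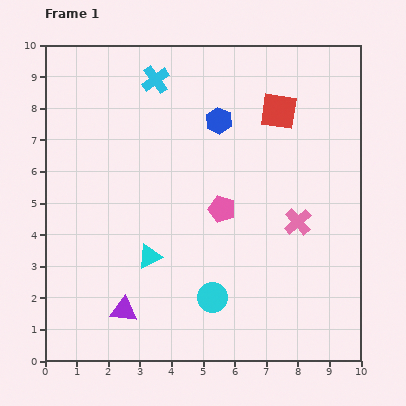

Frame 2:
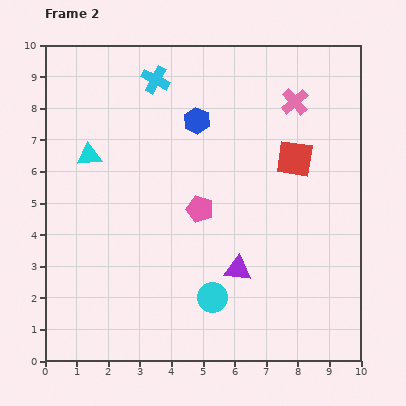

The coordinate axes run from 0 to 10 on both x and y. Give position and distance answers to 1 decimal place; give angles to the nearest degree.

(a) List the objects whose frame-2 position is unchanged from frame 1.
the cyan cross, the cyan circle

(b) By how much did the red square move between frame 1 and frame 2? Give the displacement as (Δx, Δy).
(0.5, -1.5)

The red square was at (7.4, 7.9) in frame 1 and (7.9, 6.4) in frame 2.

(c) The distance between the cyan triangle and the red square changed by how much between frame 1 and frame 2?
+0.3

Distance in frame 1: 6.2. Distance in frame 2: 6.5.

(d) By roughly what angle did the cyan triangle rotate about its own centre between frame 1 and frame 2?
19° clockwise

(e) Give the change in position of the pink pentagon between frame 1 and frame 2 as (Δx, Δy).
(-0.7, 0.0)

The pink pentagon was at (5.6, 4.8) in frame 1 and (4.9, 4.8) in frame 2.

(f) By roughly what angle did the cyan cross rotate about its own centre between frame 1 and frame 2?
27° counter-clockwise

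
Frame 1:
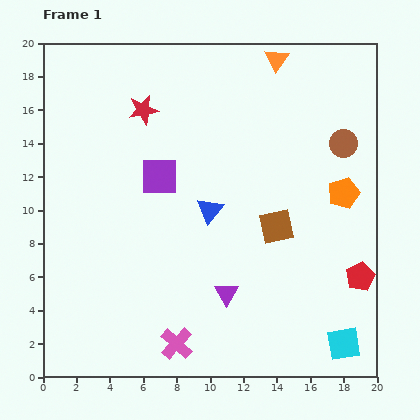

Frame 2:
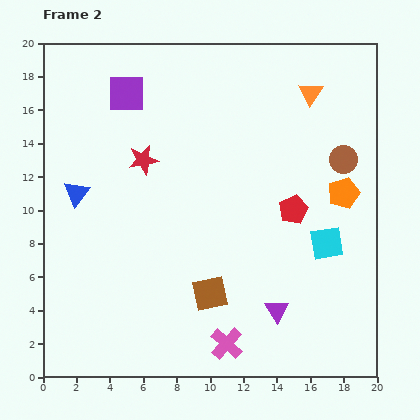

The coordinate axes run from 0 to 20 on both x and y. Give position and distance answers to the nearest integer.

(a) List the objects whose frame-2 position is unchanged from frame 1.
the orange pentagon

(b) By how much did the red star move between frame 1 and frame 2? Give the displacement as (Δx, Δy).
(0, -3)

The red star was at (6, 16) in frame 1 and (6, 13) in frame 2.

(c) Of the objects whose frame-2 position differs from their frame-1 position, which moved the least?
the brown circle

(moved 1)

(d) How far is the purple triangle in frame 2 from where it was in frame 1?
3

The purple triangle moved from (11, 5) to (14, 4), a distance of √(3² + 1²) ≈ 3.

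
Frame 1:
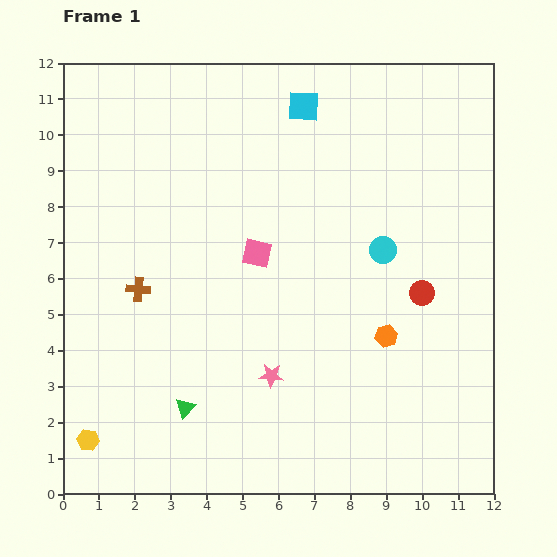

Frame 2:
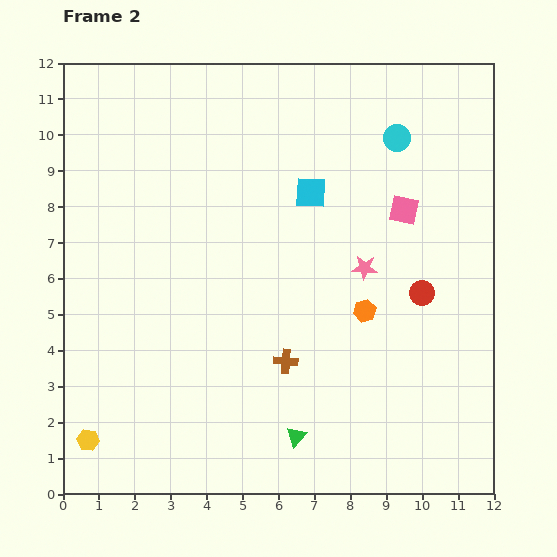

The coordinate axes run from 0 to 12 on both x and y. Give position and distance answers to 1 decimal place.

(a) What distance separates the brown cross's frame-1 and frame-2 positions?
4.6

The brown cross moved from (2.1, 5.7) to (6.2, 3.7), a distance of √(4.1² + 2.0²) ≈ 4.6.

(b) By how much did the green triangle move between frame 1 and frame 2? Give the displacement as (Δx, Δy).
(3.1, -0.8)

The green triangle was at (3.4, 2.4) in frame 1 and (6.5, 1.6) in frame 2.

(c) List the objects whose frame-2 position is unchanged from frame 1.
the red circle, the yellow hexagon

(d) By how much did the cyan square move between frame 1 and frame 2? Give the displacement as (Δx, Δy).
(0.2, -2.4)

The cyan square was at (6.7, 10.8) in frame 1 and (6.9, 8.4) in frame 2.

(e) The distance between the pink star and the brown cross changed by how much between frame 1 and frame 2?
-1.0

Distance in frame 1: 4.4. Distance in frame 2: 3.4.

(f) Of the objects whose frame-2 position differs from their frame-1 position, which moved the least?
the orange hexagon

(moved 0.9)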